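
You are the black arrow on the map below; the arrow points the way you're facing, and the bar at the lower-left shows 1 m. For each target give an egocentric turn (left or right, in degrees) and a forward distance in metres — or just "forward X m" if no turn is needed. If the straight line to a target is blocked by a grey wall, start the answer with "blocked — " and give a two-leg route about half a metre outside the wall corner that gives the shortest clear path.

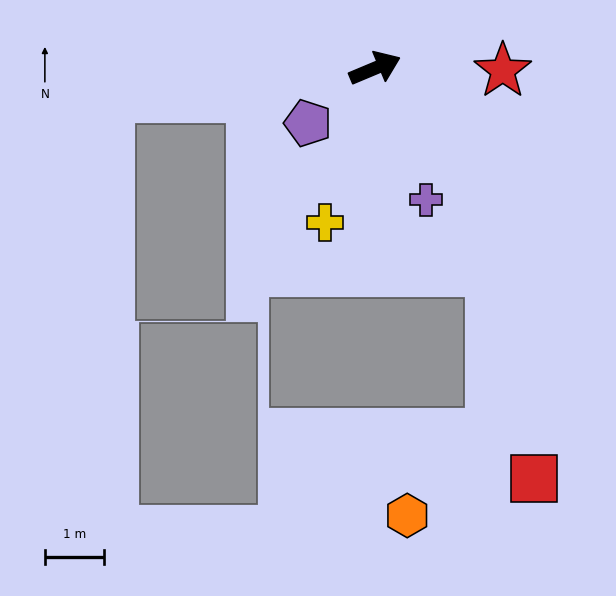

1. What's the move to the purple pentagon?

turn right 163°, forward 1.5 m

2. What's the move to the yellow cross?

turn right 131°, forward 2.8 m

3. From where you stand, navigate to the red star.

turn right 24°, forward 2.2 m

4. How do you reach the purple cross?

turn right 92°, forward 2.4 m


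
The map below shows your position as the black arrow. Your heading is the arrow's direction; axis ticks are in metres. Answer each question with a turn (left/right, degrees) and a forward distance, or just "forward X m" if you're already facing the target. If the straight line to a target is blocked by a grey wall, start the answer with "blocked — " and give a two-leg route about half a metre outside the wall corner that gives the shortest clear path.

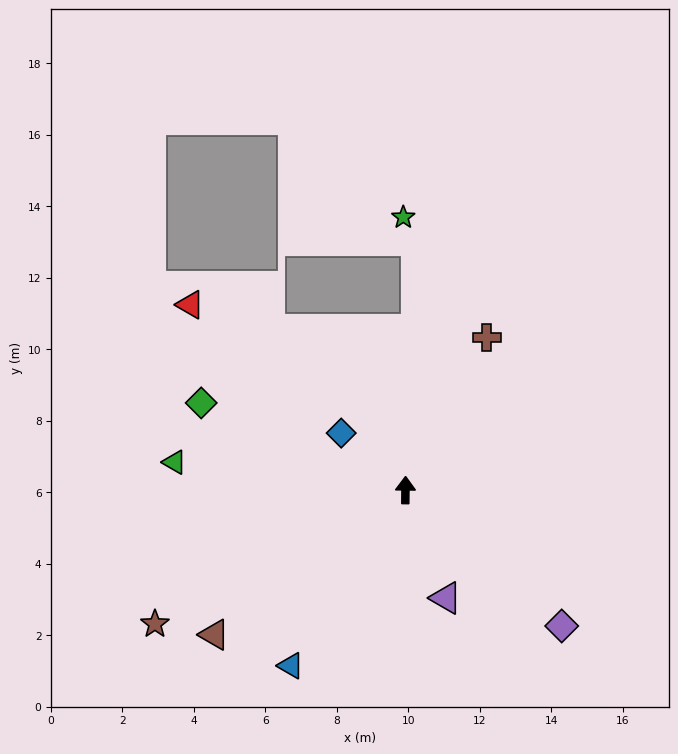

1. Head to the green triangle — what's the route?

turn left 84°, forward 6.5 m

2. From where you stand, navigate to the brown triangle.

turn left 128°, forward 6.7 m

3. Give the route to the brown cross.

turn right 27°, forward 4.8 m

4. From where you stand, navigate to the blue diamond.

turn left 49°, forward 2.4 m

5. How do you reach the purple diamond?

turn right 130°, forward 5.8 m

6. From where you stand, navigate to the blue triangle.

turn left 147°, forward 5.9 m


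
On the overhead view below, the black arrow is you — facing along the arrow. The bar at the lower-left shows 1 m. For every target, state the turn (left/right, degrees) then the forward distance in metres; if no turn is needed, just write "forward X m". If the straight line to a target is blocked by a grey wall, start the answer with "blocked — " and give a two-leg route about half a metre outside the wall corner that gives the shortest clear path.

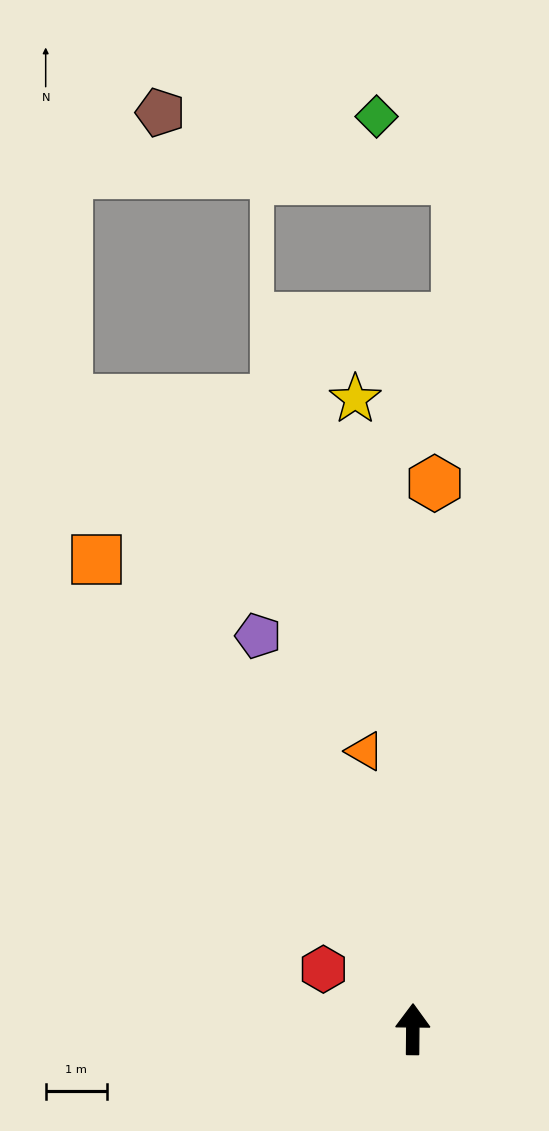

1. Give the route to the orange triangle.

turn left 10°, forward 4.6 m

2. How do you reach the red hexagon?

turn left 57°, forward 1.8 m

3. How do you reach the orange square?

turn left 34°, forward 9.3 m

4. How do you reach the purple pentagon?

turn left 22°, forward 6.9 m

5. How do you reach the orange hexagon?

forward 9.0 m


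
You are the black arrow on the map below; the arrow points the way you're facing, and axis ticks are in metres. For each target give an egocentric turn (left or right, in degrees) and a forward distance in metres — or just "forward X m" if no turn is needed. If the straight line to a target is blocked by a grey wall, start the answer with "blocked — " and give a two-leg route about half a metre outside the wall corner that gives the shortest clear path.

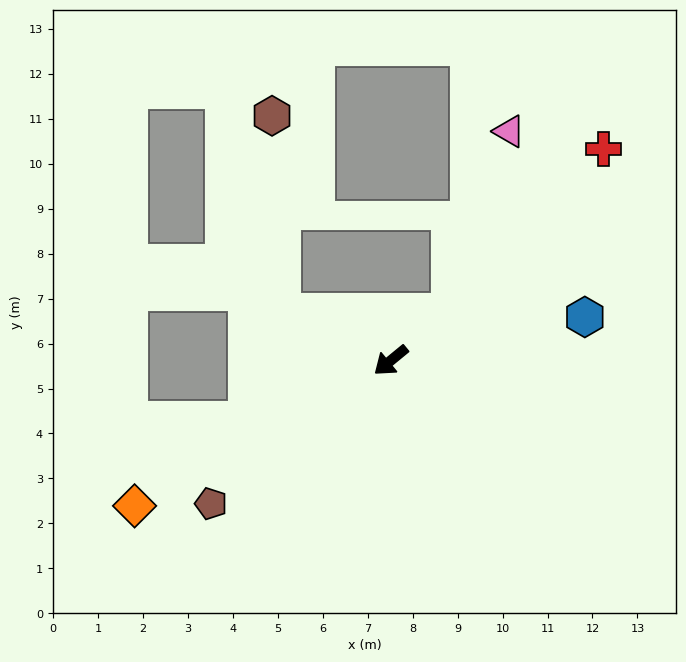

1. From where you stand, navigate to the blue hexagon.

turn left 153°, forward 4.4 m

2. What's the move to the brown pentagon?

forward 5.1 m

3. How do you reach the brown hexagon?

blocked — turn right 63°, forward 2.7 m, then turn right 64°, forward 4.4 m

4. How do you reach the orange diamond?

turn right 10°, forward 6.6 m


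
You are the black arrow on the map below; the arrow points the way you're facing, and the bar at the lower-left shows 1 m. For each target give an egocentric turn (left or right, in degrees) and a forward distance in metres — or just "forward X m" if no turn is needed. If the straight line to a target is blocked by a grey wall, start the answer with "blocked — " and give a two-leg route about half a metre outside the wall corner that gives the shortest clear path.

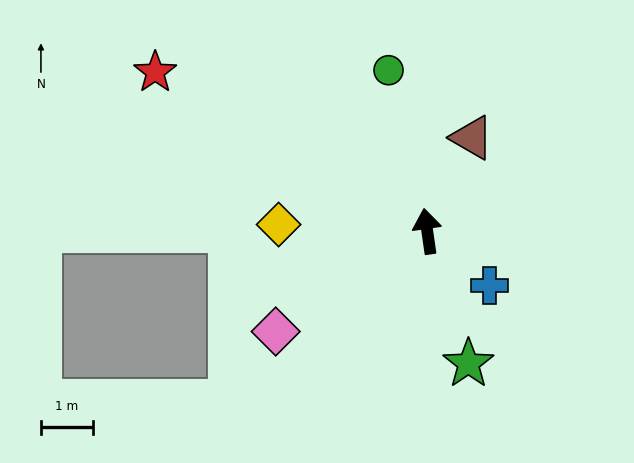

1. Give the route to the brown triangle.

turn right 34°, forward 2.0 m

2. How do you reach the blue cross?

turn right 139°, forward 1.6 m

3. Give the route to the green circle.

turn left 5°, forward 3.2 m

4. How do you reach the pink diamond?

turn left 115°, forward 3.5 m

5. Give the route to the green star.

turn right 171°, forward 2.7 m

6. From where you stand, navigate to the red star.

turn left 52°, forward 6.0 m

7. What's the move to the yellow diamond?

turn left 79°, forward 2.8 m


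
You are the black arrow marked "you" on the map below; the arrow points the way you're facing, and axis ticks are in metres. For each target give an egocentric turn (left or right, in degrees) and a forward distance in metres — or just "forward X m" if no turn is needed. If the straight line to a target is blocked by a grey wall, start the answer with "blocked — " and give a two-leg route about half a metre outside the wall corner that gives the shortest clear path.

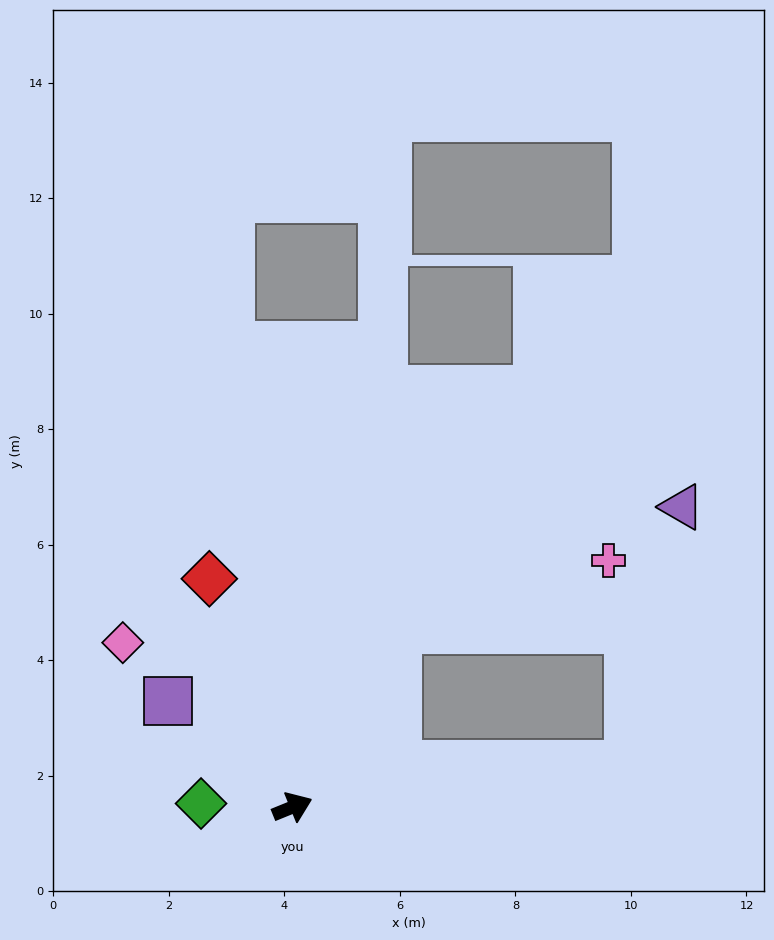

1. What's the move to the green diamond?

turn left 156°, forward 1.6 m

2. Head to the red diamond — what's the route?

turn left 88°, forward 4.2 m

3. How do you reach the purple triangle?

blocked — turn right 15°, forward 5.9 m, then turn left 71°, forward 4.6 m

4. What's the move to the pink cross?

blocked — turn left 37°, forward 3.6 m, then turn right 41°, forward 3.8 m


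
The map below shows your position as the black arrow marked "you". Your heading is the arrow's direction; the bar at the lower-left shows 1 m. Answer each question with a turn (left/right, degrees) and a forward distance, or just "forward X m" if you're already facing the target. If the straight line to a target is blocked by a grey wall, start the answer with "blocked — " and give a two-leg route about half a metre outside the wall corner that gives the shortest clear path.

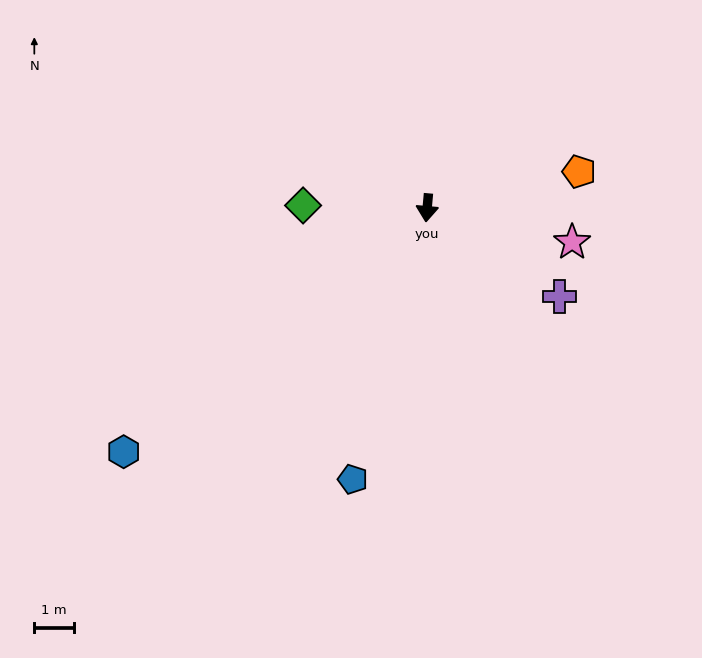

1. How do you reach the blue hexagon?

turn right 46°, forward 9.9 m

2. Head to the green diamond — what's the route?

turn right 86°, forward 3.1 m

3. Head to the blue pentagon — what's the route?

turn right 10°, forward 7.1 m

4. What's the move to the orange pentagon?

turn left 109°, forward 4.0 m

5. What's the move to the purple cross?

turn left 61°, forward 4.0 m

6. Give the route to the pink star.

turn left 82°, forward 3.8 m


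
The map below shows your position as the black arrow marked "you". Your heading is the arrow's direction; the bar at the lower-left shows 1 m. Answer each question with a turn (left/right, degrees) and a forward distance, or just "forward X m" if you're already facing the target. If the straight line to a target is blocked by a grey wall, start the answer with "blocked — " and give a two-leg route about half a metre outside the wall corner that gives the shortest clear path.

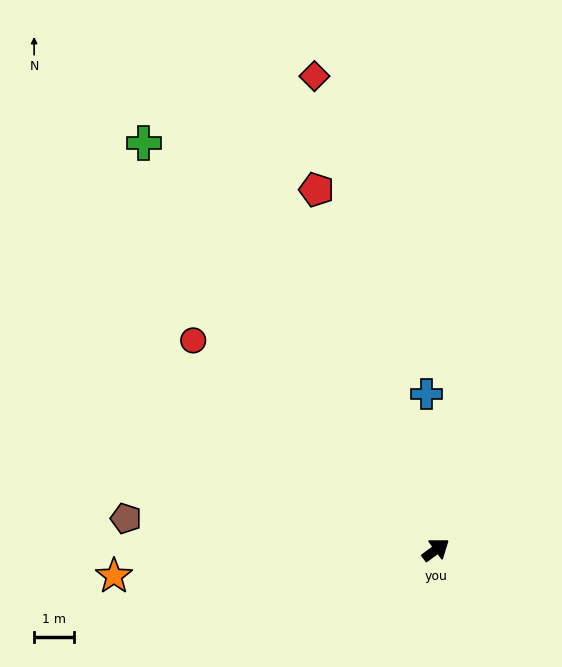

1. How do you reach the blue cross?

turn left 57°, forward 3.9 m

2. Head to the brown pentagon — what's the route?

turn left 138°, forward 7.7 m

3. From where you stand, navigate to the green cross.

turn left 89°, forward 12.4 m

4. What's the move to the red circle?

turn left 103°, forward 8.0 m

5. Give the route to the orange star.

turn left 148°, forward 8.0 m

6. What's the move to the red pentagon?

turn left 72°, forward 9.4 m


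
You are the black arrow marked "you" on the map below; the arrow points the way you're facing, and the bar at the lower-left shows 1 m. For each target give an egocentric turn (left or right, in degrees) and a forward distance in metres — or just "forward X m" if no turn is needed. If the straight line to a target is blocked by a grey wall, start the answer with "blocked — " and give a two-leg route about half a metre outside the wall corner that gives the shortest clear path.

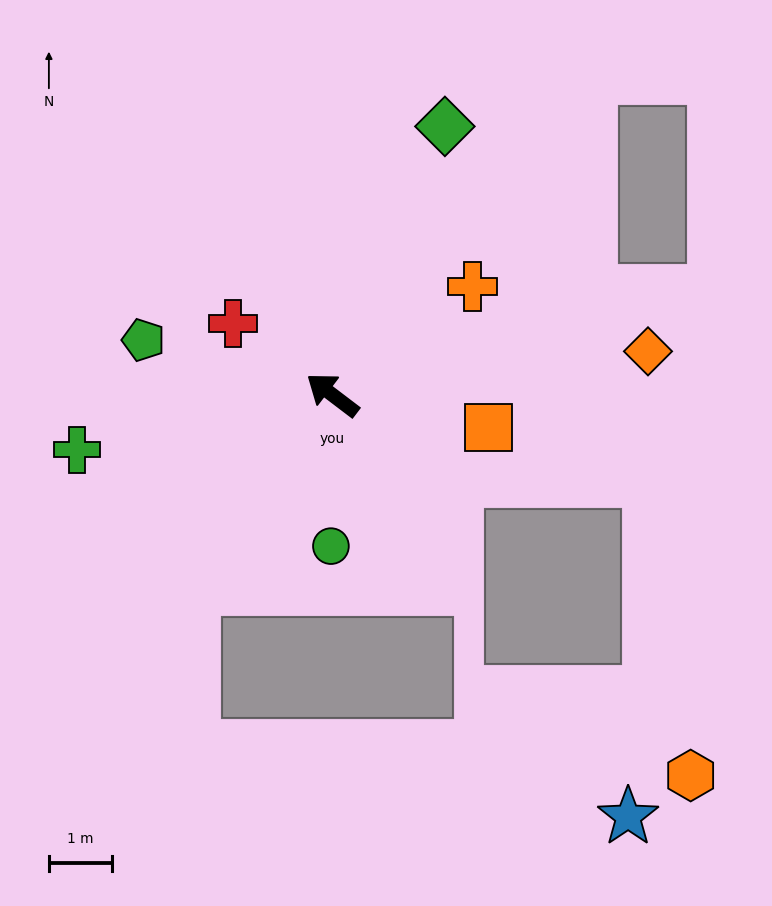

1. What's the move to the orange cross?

turn right 105°, forward 2.8 m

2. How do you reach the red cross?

forward 1.9 m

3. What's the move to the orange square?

turn right 155°, forward 2.5 m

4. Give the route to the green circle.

turn left 127°, forward 2.4 m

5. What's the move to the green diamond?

turn right 75°, forward 4.6 m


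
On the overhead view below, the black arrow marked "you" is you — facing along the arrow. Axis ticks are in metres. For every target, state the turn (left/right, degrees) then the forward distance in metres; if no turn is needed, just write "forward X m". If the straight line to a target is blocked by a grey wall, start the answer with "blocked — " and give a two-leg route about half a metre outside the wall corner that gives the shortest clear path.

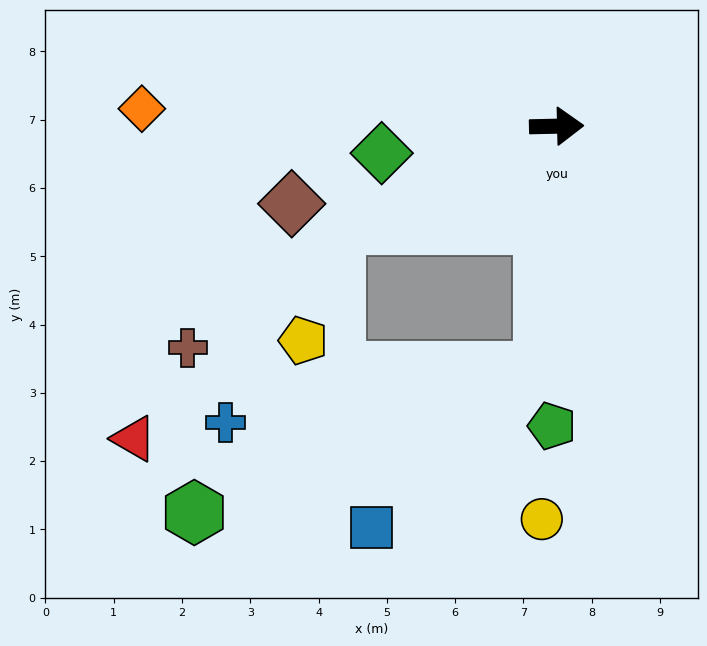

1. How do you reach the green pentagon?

turn right 92°, forward 4.4 m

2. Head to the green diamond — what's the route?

turn right 173°, forward 2.6 m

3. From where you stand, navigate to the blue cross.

blocked — turn right 95°, forward 3.6 m, then turn right 77°, forward 4.7 m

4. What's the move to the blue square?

blocked — turn right 95°, forward 3.6 m, then turn right 44°, forward 3.4 m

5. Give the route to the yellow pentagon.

blocked — turn right 157°, forward 3.5 m, then turn left 50°, forward 1.8 m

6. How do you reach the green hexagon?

blocked — turn right 95°, forward 3.6 m, then turn right 64°, forward 5.5 m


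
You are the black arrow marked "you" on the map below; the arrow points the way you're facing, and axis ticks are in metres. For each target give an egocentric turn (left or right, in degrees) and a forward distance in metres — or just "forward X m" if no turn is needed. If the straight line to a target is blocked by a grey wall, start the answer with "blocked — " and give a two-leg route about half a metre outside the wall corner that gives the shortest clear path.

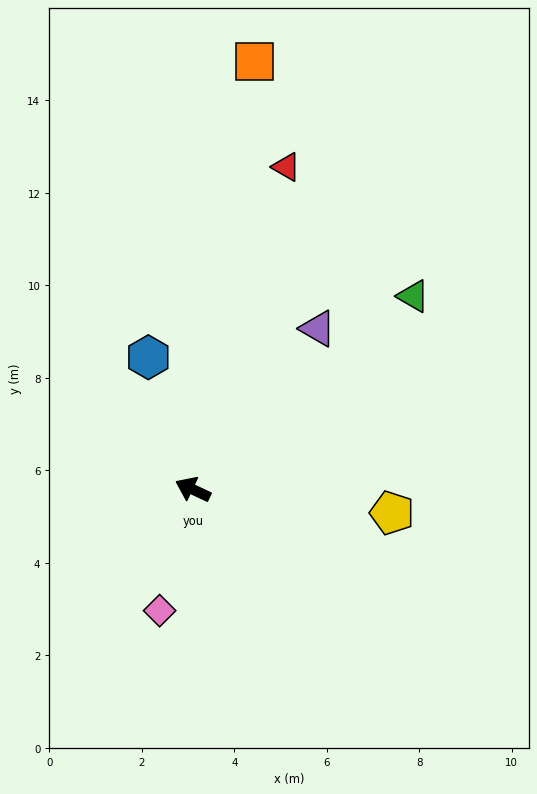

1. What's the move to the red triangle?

turn right 81°, forward 7.3 m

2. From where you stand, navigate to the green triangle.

turn right 114°, forward 6.3 m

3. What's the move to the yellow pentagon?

turn right 162°, forward 4.3 m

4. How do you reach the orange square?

turn right 73°, forward 9.3 m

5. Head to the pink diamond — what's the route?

turn left 100°, forward 2.7 m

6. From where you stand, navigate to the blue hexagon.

turn right 46°, forward 3.0 m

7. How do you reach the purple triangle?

turn right 103°, forward 4.4 m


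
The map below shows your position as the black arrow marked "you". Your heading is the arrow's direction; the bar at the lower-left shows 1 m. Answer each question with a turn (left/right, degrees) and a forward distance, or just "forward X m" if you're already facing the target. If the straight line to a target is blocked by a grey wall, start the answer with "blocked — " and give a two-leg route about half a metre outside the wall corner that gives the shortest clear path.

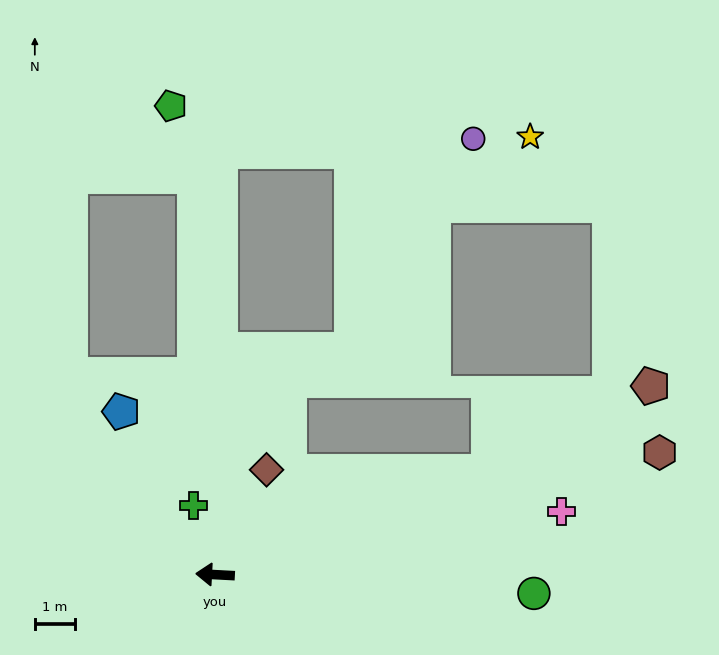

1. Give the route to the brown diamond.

turn right 113°, forward 2.9 m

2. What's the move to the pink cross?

turn right 167°, forward 8.7 m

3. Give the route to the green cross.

turn right 70°, forward 1.8 m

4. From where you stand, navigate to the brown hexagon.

turn right 162°, forward 11.4 m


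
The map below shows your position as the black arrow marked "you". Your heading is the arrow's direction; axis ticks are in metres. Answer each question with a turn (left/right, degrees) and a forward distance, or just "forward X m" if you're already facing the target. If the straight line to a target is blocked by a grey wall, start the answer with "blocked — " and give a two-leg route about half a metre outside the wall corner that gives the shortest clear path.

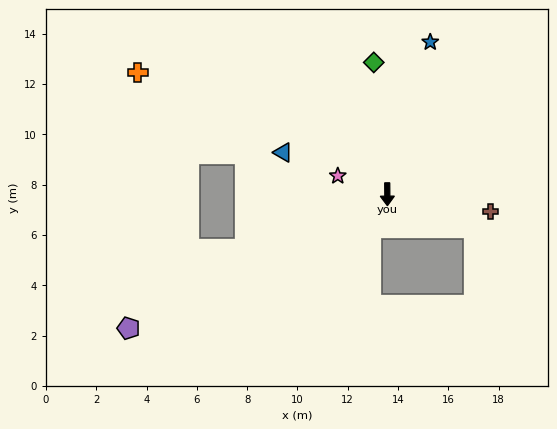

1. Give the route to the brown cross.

turn left 80°, forward 4.2 m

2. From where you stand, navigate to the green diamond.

turn right 175°, forward 5.3 m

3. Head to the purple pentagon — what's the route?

turn right 63°, forward 11.6 m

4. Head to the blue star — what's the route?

turn left 164°, forward 6.3 m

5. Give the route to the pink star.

turn right 111°, forward 2.1 m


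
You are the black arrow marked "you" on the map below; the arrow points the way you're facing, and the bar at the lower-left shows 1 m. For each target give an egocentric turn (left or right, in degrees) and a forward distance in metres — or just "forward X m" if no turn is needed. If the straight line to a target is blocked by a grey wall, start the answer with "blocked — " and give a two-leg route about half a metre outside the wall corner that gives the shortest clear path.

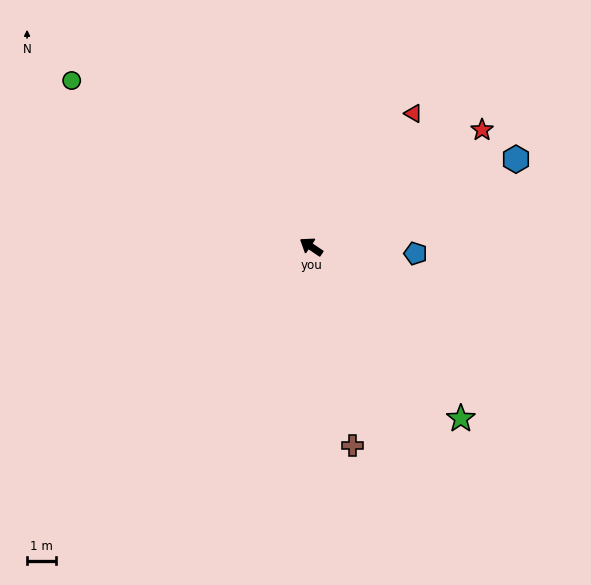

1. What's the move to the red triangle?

turn right 93°, forward 5.7 m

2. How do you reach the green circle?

forward 9.9 m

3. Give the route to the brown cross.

turn left 136°, forward 6.9 m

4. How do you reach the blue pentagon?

turn right 150°, forward 3.6 m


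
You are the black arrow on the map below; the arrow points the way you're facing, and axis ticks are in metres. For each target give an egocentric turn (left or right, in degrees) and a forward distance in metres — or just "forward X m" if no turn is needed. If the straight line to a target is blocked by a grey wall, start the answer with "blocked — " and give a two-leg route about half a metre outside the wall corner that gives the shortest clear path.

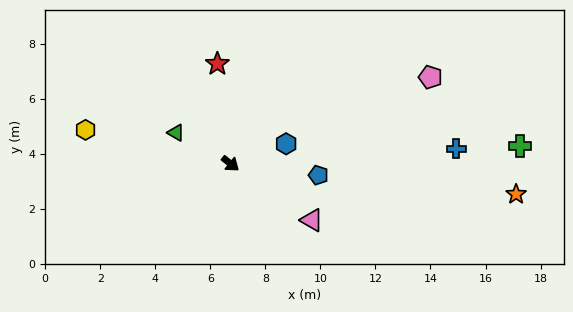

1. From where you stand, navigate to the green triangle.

turn right 171°, forward 2.3 m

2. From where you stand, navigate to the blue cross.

turn left 43°, forward 8.2 m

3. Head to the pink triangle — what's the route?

turn left 4°, forward 3.6 m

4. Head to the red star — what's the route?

turn left 136°, forward 3.7 m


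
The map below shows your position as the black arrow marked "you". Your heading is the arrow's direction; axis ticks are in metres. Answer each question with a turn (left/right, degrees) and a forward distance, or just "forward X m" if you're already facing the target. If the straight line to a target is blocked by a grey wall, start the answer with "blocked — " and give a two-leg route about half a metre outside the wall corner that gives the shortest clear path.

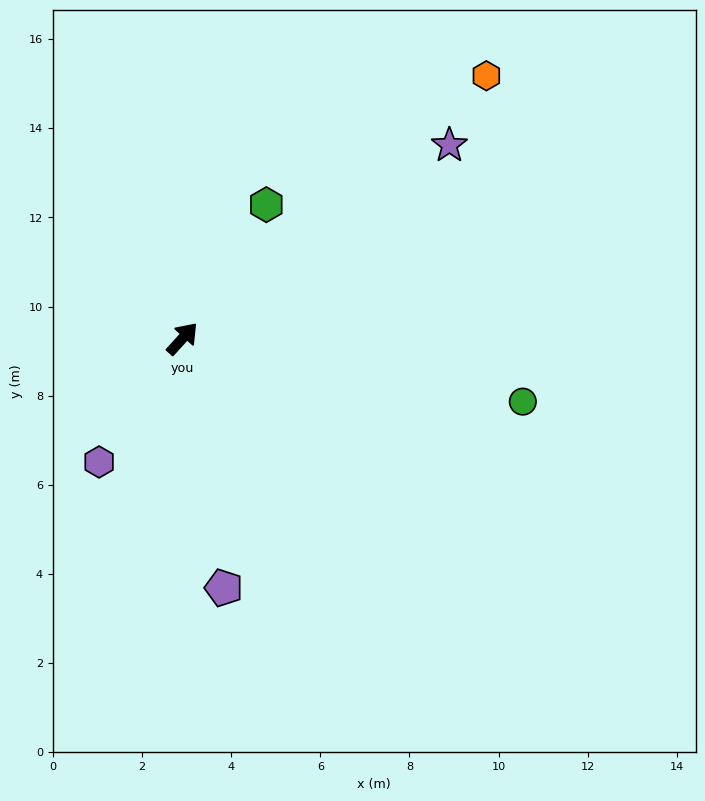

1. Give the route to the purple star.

turn right 12°, forward 7.4 m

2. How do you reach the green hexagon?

turn left 10°, forward 3.5 m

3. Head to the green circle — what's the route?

turn right 58°, forward 7.8 m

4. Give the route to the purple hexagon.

turn right 172°, forward 3.3 m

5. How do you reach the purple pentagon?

turn right 128°, forward 5.7 m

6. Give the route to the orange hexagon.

turn right 7°, forward 9.0 m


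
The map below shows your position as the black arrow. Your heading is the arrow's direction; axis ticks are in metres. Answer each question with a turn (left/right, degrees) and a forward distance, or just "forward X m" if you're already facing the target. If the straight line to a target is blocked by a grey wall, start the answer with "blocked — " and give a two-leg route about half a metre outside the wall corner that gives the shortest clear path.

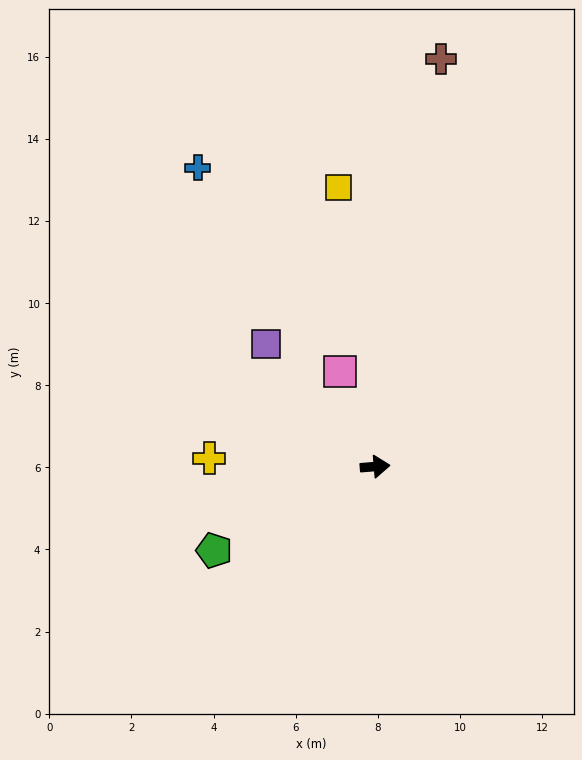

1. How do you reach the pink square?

turn left 106°, forward 2.5 m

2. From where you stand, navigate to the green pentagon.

turn right 157°, forward 4.4 m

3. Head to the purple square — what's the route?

turn left 127°, forward 4.0 m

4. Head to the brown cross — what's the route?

turn left 76°, forward 10.1 m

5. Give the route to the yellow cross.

turn left 172°, forward 4.0 m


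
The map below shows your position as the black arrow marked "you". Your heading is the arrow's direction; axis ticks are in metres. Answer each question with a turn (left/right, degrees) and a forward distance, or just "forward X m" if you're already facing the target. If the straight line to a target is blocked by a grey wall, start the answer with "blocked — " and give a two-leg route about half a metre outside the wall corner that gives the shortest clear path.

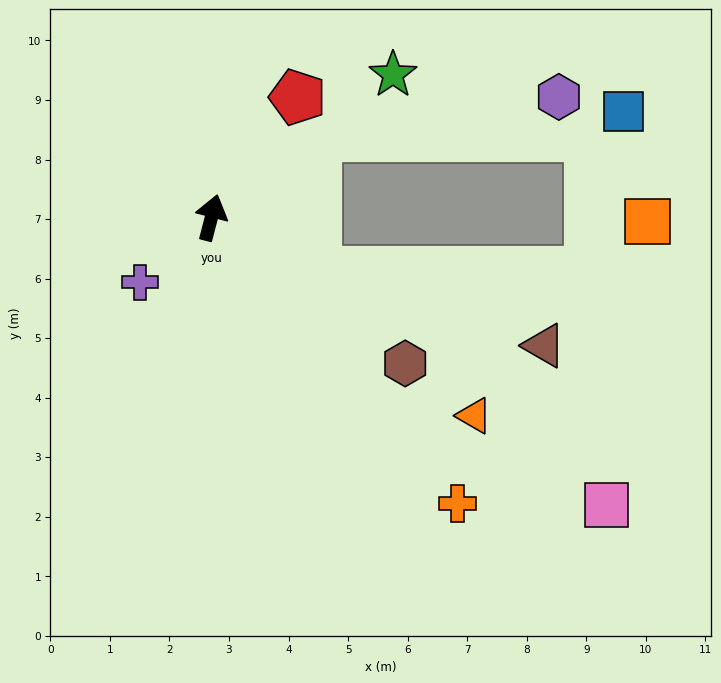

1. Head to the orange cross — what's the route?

turn right 125°, forward 6.3 m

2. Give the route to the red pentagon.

turn right 21°, forward 2.5 m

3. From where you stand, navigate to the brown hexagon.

turn right 112°, forward 4.1 m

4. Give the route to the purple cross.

turn left 147°, forward 1.6 m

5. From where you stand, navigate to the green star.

turn right 37°, forward 3.9 m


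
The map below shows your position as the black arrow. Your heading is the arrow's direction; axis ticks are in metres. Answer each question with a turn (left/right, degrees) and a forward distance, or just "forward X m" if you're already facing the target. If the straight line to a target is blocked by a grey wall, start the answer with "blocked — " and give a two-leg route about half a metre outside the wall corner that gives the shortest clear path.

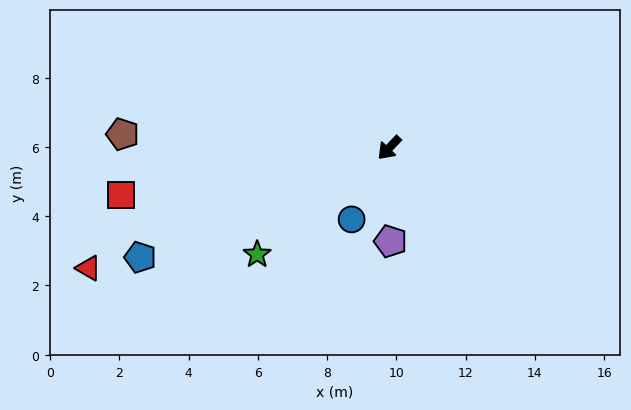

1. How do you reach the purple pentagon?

turn left 44°, forward 2.7 m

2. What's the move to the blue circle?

turn left 16°, forward 2.3 m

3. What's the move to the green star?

turn right 7°, forward 4.9 m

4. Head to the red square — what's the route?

turn right 36°, forward 7.9 m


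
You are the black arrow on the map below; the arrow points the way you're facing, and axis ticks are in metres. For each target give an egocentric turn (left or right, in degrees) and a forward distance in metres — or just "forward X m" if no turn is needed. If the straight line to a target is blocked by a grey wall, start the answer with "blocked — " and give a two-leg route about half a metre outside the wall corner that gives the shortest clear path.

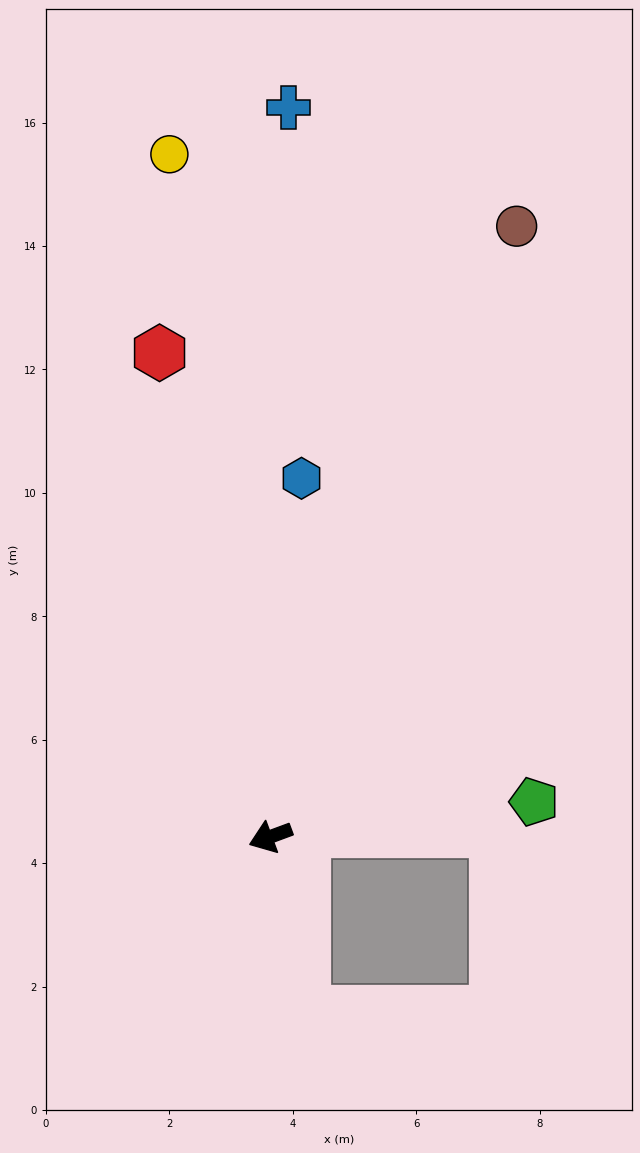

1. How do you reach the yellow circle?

turn right 102°, forward 11.2 m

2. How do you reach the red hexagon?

turn right 97°, forward 8.0 m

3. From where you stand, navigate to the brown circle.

turn right 132°, forward 10.7 m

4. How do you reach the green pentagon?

turn left 167°, forward 4.3 m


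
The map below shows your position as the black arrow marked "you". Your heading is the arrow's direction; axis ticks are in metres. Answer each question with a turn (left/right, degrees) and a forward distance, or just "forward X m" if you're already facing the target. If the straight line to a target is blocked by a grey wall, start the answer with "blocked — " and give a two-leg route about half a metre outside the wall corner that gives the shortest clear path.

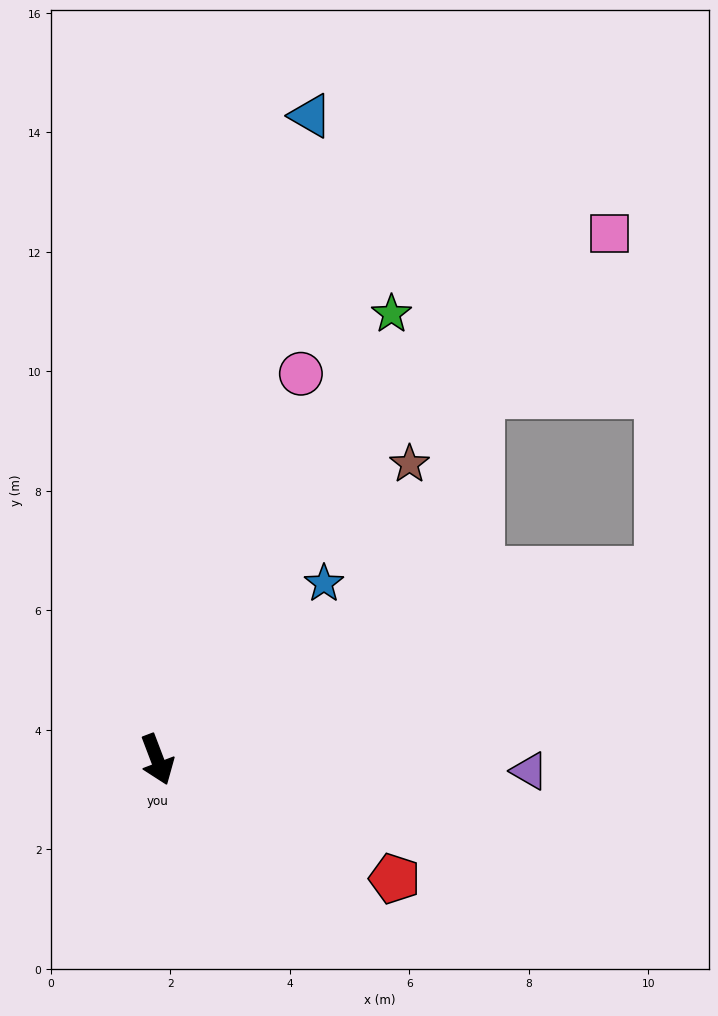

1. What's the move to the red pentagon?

turn left 43°, forward 4.4 m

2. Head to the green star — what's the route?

turn left 131°, forward 8.4 m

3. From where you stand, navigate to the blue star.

turn left 116°, forward 4.1 m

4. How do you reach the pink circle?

turn left 139°, forward 6.9 m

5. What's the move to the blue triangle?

turn left 146°, forward 11.1 m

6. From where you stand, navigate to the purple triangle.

turn left 67°, forward 6.2 m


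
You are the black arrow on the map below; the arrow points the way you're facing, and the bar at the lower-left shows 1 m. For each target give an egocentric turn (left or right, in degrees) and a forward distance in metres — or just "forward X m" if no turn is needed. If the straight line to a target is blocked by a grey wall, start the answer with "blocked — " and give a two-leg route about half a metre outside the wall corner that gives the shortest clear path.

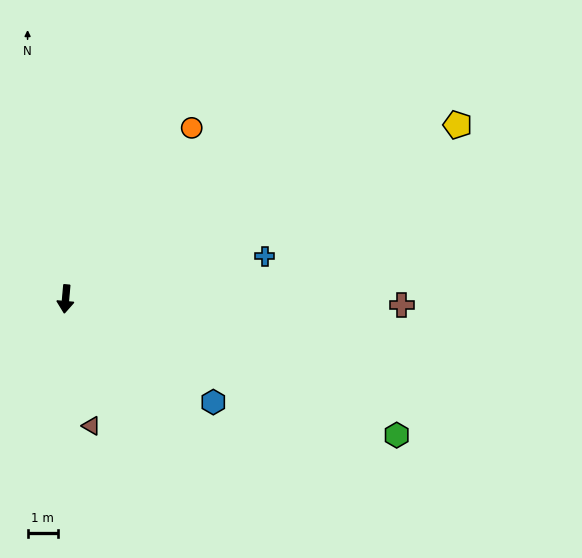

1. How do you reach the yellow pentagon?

turn left 119°, forward 14.2 m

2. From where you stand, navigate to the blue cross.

turn left 107°, forward 6.7 m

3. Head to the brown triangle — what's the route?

turn left 17°, forward 4.3 m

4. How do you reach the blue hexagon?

turn left 60°, forward 6.0 m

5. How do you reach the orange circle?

turn left 149°, forward 7.0 m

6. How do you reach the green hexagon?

turn left 73°, forward 11.9 m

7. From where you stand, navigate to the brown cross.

turn left 94°, forward 11.1 m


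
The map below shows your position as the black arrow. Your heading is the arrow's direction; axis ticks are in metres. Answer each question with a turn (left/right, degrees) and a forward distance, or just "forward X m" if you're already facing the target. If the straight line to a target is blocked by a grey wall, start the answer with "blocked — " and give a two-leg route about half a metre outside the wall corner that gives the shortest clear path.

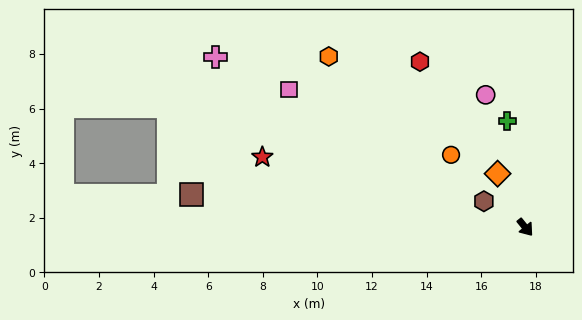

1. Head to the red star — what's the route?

turn right 144°, forward 10.0 m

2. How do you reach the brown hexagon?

turn right 161°, forward 1.8 m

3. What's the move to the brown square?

turn right 135°, forward 12.3 m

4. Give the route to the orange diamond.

turn left 168°, forward 2.2 m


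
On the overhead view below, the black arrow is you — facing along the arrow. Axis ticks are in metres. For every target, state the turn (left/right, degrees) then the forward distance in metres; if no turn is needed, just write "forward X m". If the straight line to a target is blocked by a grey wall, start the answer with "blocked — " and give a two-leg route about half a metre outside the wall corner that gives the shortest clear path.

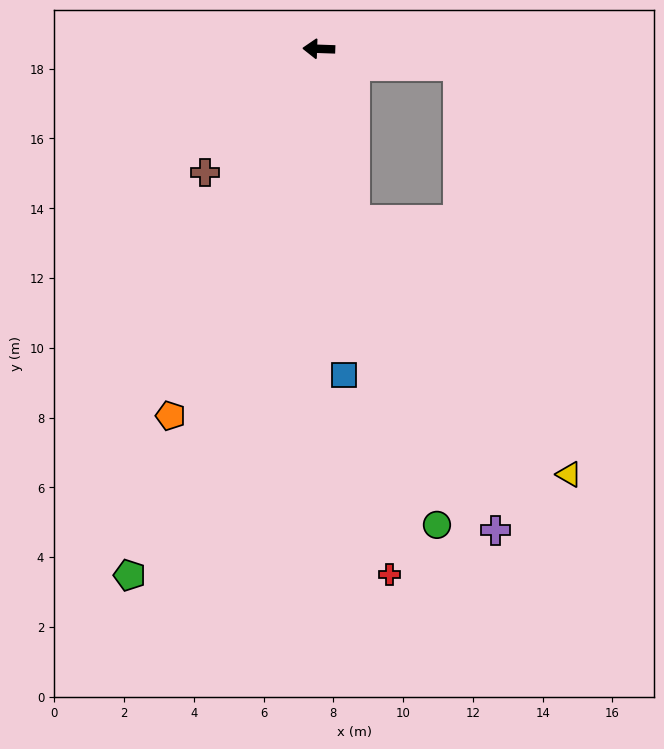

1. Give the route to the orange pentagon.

turn left 70°, forward 11.3 m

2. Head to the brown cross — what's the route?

turn left 49°, forward 4.8 m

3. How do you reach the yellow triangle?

blocked — turn left 104°, forward 5.0 m, then turn left 28°, forward 9.5 m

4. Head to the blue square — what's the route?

turn left 96°, forward 9.4 m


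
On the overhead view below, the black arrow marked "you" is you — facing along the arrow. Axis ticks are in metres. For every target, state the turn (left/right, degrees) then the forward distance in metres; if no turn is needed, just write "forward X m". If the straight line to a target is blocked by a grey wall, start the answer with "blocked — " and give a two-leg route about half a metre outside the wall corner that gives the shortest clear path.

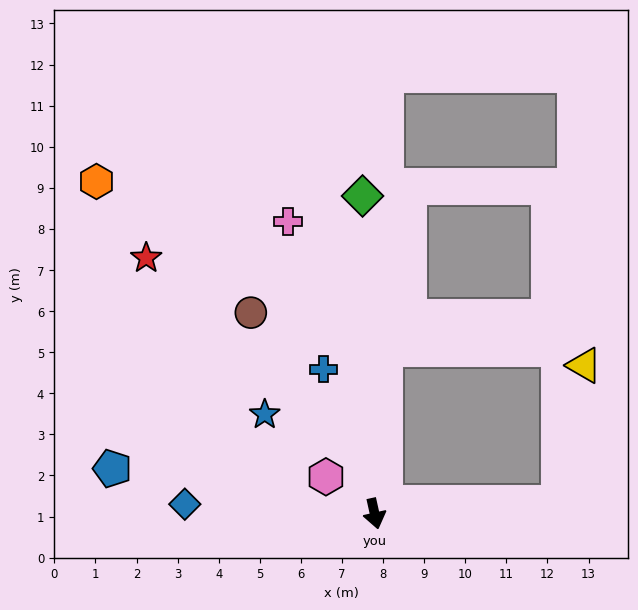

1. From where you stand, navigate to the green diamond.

turn left 170°, forward 7.7 m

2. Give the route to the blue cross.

turn right 173°, forward 3.7 m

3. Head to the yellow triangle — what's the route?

blocked — turn left 81°, forward 4.5 m, then turn left 76°, forward 3.4 m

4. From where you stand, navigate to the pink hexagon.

turn right 140°, forward 1.5 m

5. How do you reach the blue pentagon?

turn right 112°, forward 6.5 m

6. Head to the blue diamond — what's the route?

turn right 105°, forward 4.6 m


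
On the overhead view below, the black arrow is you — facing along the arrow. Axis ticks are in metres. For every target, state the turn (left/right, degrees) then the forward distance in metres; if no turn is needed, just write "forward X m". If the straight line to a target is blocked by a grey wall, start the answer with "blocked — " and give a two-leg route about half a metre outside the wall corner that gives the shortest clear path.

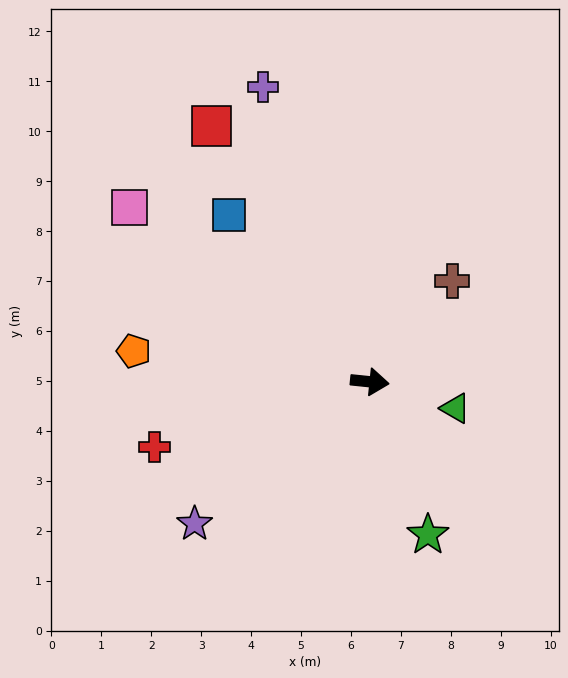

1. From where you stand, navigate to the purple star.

turn right 135°, forward 4.5 m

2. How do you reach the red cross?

turn right 157°, forward 4.5 m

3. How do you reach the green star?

turn right 63°, forward 3.3 m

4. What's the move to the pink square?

turn left 150°, forward 6.0 m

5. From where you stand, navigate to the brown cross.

turn left 57°, forward 2.6 m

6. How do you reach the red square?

turn left 128°, forward 6.0 m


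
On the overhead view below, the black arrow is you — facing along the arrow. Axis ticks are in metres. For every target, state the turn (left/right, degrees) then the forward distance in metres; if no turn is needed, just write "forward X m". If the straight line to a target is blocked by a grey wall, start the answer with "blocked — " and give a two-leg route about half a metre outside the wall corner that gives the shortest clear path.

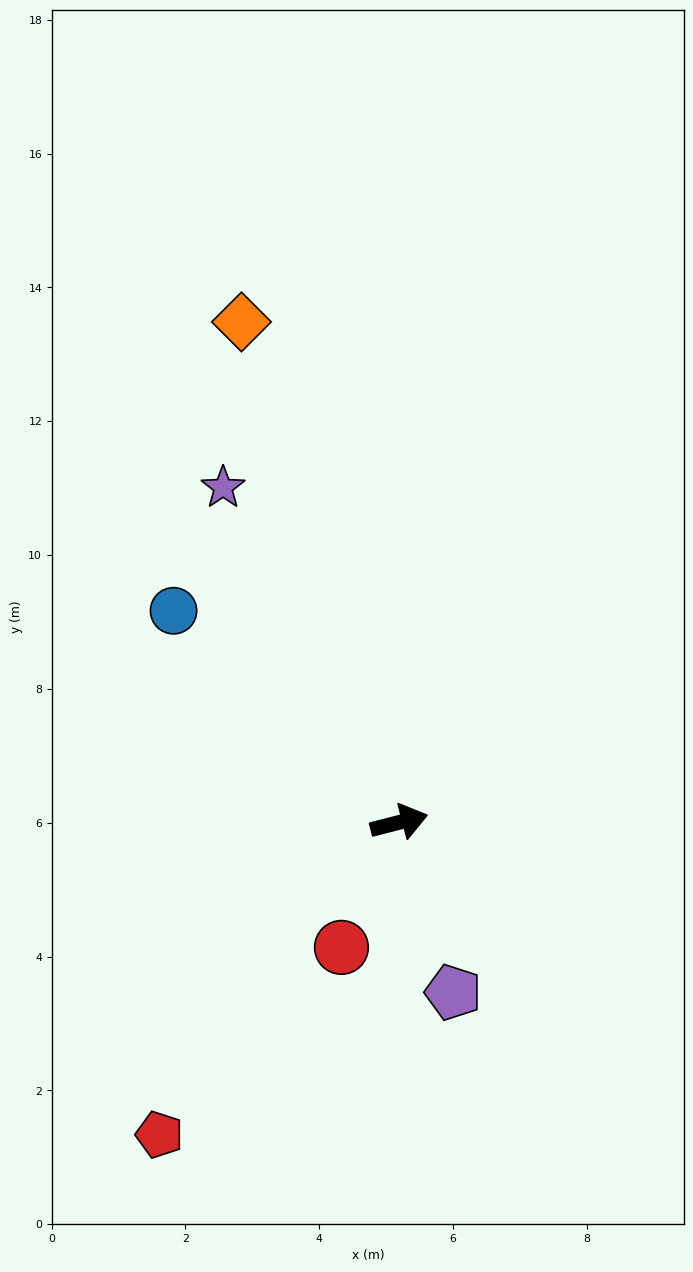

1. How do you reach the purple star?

turn left 103°, forward 5.7 m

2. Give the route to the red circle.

turn right 129°, forward 2.1 m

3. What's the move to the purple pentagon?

turn right 87°, forward 2.7 m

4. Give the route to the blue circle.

turn left 122°, forward 4.6 m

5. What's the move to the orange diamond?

turn left 93°, forward 7.8 m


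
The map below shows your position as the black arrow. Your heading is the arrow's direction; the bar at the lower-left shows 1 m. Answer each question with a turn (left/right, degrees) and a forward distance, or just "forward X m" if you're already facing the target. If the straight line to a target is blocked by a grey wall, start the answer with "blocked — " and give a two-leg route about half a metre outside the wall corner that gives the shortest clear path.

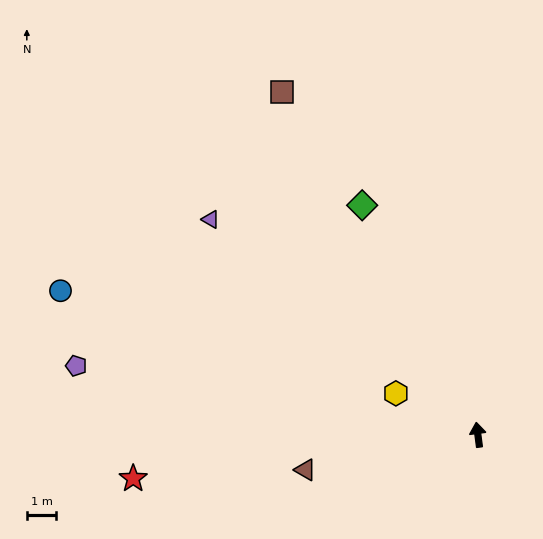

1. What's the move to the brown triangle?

turn left 94°, forward 6.0 m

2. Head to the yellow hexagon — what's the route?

turn left 56°, forward 3.1 m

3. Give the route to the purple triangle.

turn left 44°, forward 11.6 m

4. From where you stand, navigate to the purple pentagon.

turn left 73°, forward 13.8 m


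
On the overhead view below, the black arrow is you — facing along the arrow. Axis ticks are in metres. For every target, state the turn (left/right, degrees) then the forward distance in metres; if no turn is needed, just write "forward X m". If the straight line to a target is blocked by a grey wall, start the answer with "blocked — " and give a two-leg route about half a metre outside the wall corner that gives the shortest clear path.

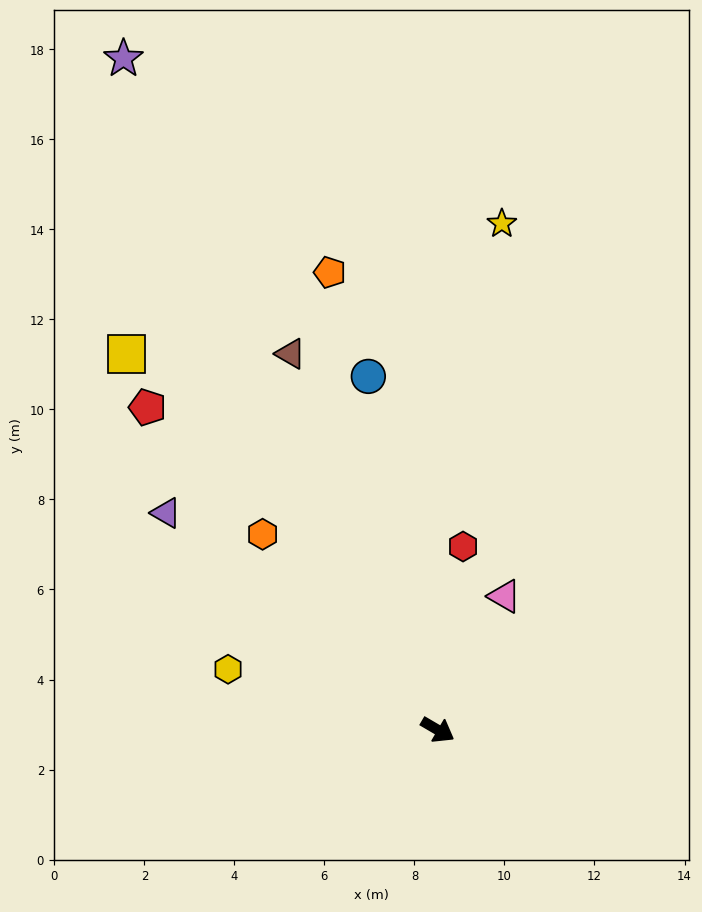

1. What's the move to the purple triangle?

turn left 172°, forward 7.7 m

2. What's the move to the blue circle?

turn left 131°, forward 8.0 m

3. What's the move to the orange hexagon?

turn left 162°, forward 5.8 m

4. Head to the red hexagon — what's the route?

turn left 112°, forward 4.1 m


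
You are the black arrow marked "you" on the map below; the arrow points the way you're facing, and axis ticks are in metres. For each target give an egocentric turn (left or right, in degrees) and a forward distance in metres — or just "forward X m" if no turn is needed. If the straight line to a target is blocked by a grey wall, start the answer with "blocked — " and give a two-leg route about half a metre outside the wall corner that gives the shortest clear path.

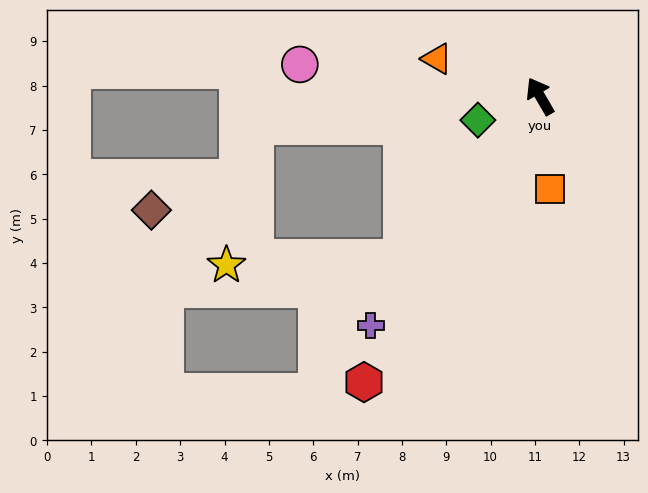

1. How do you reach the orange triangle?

turn left 40°, forward 2.5 m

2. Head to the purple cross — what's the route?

turn left 113°, forward 6.4 m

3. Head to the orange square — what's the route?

turn left 156°, forward 2.1 m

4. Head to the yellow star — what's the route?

blocked — turn left 109°, forward 4.8 m, then turn right 47°, forward 4.0 m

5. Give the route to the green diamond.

turn left 81°, forward 1.5 m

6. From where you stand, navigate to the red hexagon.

turn left 118°, forward 7.6 m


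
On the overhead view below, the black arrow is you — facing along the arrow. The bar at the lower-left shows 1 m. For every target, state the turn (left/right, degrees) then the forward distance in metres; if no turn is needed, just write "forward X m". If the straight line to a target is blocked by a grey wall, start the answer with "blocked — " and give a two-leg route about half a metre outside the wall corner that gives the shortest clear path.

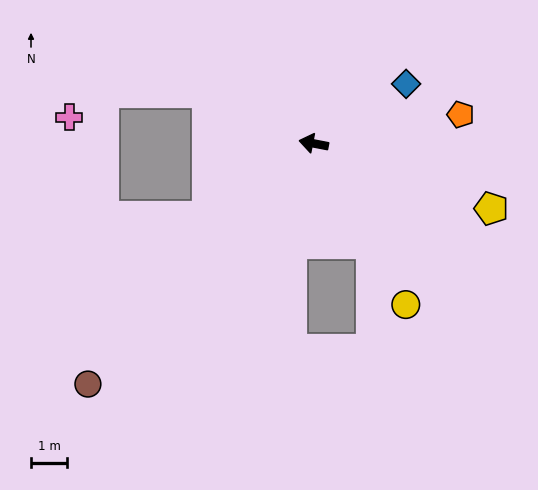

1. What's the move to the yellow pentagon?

turn left 171°, forward 5.3 m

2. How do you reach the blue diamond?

turn right 136°, forward 3.1 m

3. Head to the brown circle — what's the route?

turn left 58°, forward 9.2 m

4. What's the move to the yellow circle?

turn left 131°, forward 5.2 m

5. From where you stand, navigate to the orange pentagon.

turn right 158°, forward 4.2 m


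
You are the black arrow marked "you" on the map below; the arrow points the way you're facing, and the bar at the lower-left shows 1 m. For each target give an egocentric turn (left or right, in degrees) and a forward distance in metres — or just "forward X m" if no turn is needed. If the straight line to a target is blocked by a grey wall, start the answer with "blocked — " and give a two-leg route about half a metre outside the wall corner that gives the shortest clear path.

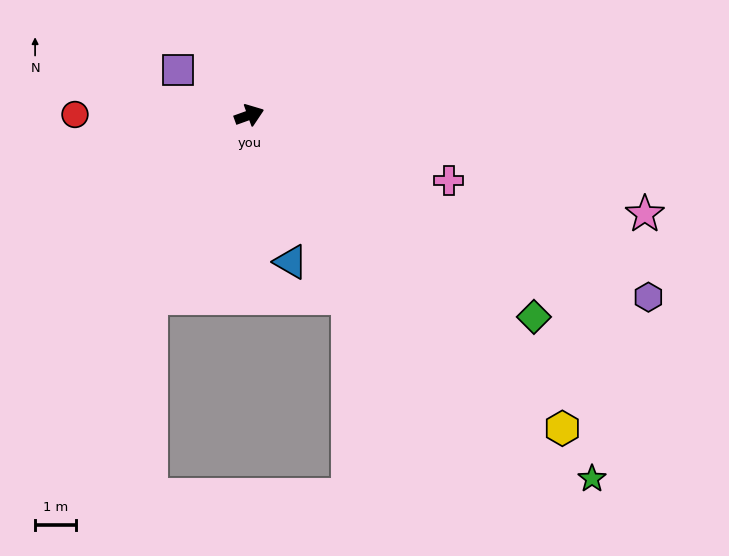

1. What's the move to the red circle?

turn left 160°, forward 4.2 m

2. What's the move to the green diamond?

turn right 55°, forward 8.5 m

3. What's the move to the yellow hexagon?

turn right 65°, forward 10.8 m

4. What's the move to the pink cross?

turn right 38°, forward 5.1 m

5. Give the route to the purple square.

turn left 128°, forward 2.0 m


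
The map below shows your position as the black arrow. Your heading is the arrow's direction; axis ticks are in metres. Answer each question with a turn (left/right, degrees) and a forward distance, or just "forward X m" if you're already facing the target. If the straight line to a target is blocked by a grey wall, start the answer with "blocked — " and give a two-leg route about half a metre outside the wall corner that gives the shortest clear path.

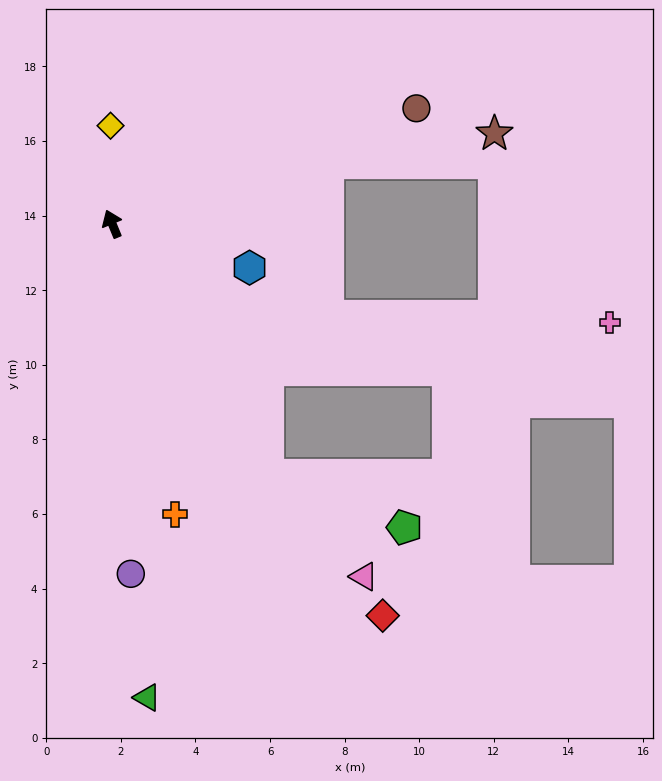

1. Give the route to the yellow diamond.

turn right 21°, forward 2.6 m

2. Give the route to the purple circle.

turn left 161°, forward 9.4 m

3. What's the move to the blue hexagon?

turn right 130°, forward 3.9 m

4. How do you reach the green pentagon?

blocked — turn right 170°, forward 7.9 m, then turn left 36°, forward 3.9 m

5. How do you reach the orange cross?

turn left 170°, forward 8.0 m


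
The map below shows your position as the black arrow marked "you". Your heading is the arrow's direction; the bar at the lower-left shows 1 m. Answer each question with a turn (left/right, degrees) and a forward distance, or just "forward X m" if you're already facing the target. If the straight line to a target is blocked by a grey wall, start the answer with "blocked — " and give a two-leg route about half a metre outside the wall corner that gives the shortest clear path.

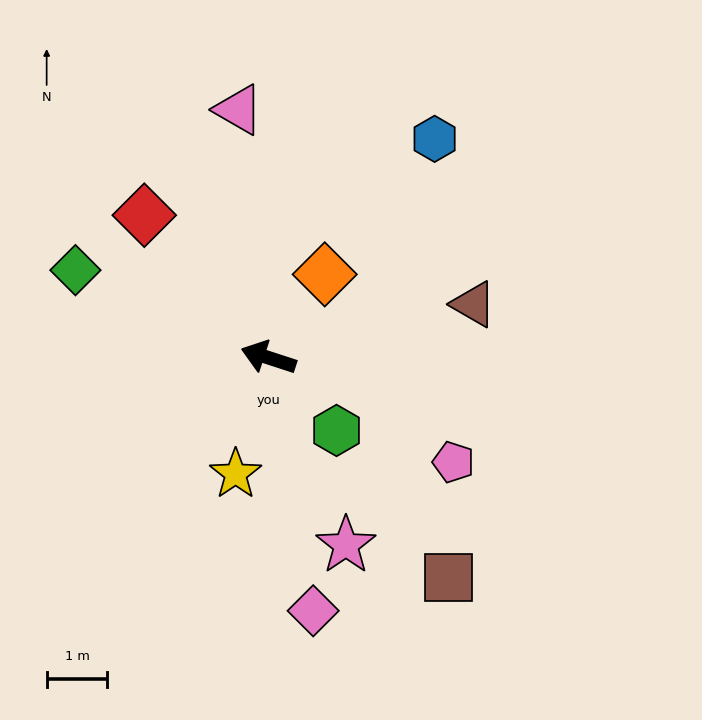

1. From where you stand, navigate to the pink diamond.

turn left 118°, forward 4.2 m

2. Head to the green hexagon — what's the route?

turn left 151°, forward 1.6 m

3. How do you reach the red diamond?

turn right 31°, forward 3.1 m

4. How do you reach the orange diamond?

turn right 106°, forward 1.7 m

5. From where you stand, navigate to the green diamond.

turn right 6°, forward 3.5 m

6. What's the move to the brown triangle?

turn right 147°, forward 3.5 m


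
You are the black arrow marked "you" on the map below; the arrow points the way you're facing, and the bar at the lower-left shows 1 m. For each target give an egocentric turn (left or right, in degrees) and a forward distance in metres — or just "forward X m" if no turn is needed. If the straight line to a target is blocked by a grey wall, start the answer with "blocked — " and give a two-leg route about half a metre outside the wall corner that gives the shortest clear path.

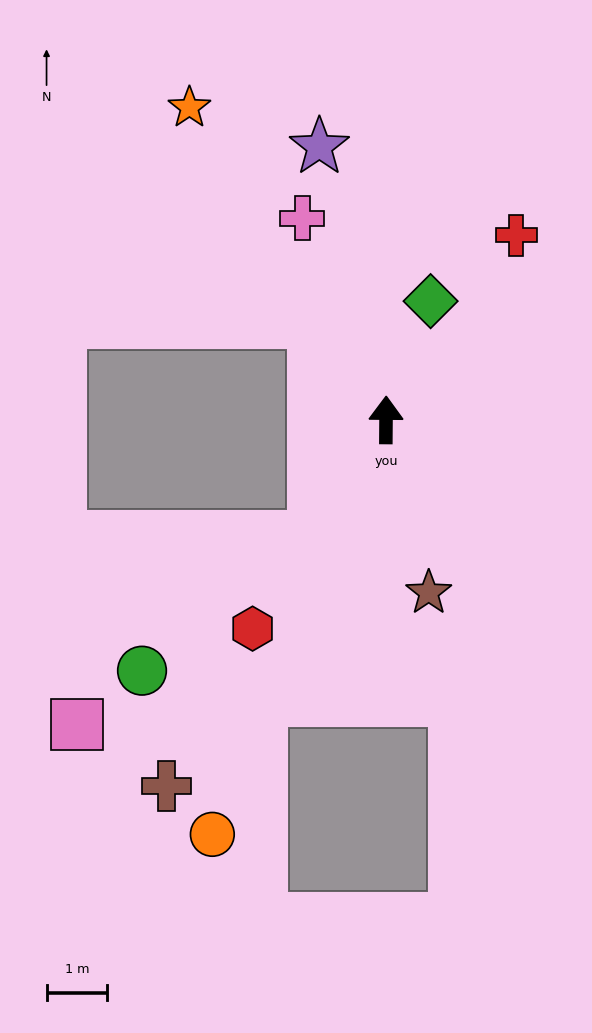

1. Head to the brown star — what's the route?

turn right 166°, forward 2.9 m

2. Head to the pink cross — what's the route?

turn left 23°, forward 3.6 m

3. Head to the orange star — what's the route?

turn left 33°, forward 6.1 m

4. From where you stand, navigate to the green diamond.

turn right 20°, forward 2.1 m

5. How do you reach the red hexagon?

turn left 148°, forward 4.1 m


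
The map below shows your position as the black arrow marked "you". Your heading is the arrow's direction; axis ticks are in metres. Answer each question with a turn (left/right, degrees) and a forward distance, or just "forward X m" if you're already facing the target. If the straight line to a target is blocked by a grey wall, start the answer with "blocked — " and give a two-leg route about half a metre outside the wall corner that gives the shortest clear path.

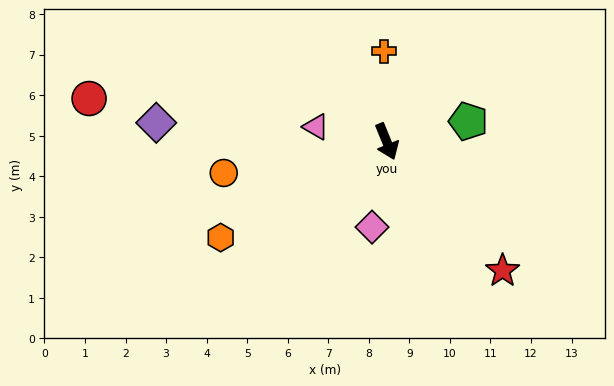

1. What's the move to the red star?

turn left 20°, forward 4.3 m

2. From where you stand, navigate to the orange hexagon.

turn right 82°, forward 4.7 m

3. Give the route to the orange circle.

turn right 101°, forward 4.1 m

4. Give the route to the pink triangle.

turn right 124°, forward 1.8 m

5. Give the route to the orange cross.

turn left 160°, forward 2.2 m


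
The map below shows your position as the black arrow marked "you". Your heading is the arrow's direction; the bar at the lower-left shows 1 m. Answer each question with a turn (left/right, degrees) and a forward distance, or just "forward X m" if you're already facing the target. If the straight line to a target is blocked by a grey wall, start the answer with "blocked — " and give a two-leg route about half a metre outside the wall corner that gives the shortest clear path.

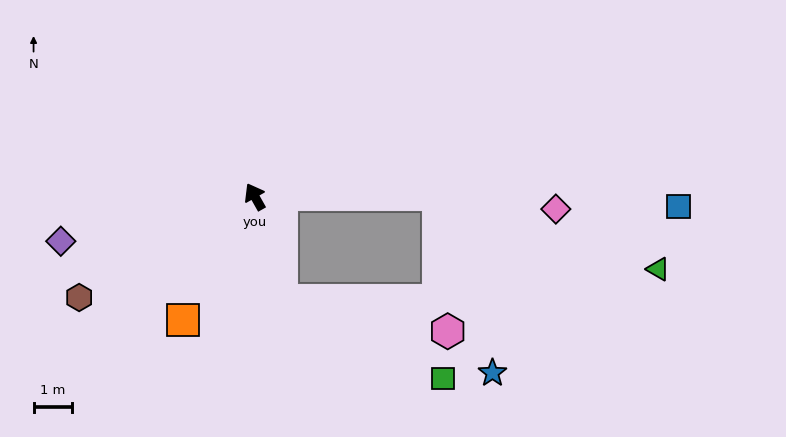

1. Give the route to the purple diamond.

turn left 74°, forward 5.2 m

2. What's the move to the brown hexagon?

turn left 90°, forward 5.3 m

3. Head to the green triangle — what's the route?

blocked — turn right 119°, forward 4.8 m, then turn right 19°, forward 6.0 m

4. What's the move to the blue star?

blocked — turn right 119°, forward 4.8 m, then turn right 73°, forward 4.9 m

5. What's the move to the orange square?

turn left 120°, forward 3.7 m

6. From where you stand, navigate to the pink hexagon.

blocked — turn left 165°, forward 2.8 m, then turn left 65°, forward 4.4 m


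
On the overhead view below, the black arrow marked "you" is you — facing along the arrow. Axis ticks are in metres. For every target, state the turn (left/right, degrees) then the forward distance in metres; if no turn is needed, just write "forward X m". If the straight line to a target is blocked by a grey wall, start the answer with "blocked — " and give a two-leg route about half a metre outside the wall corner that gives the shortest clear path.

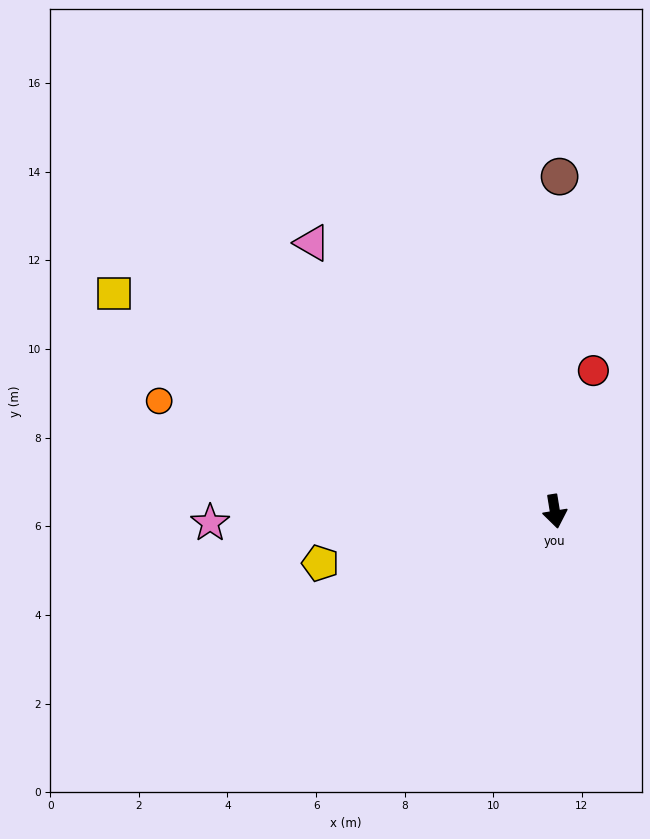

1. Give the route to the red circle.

turn left 155°, forward 3.3 m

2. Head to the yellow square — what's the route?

turn right 126°, forward 11.1 m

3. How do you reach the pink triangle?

turn right 147°, forward 8.2 m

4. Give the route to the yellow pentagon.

turn right 87°, forward 5.4 m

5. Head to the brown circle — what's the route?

turn left 170°, forward 7.6 m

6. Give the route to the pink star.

turn right 97°, forward 7.8 m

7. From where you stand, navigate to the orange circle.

turn right 115°, forward 9.3 m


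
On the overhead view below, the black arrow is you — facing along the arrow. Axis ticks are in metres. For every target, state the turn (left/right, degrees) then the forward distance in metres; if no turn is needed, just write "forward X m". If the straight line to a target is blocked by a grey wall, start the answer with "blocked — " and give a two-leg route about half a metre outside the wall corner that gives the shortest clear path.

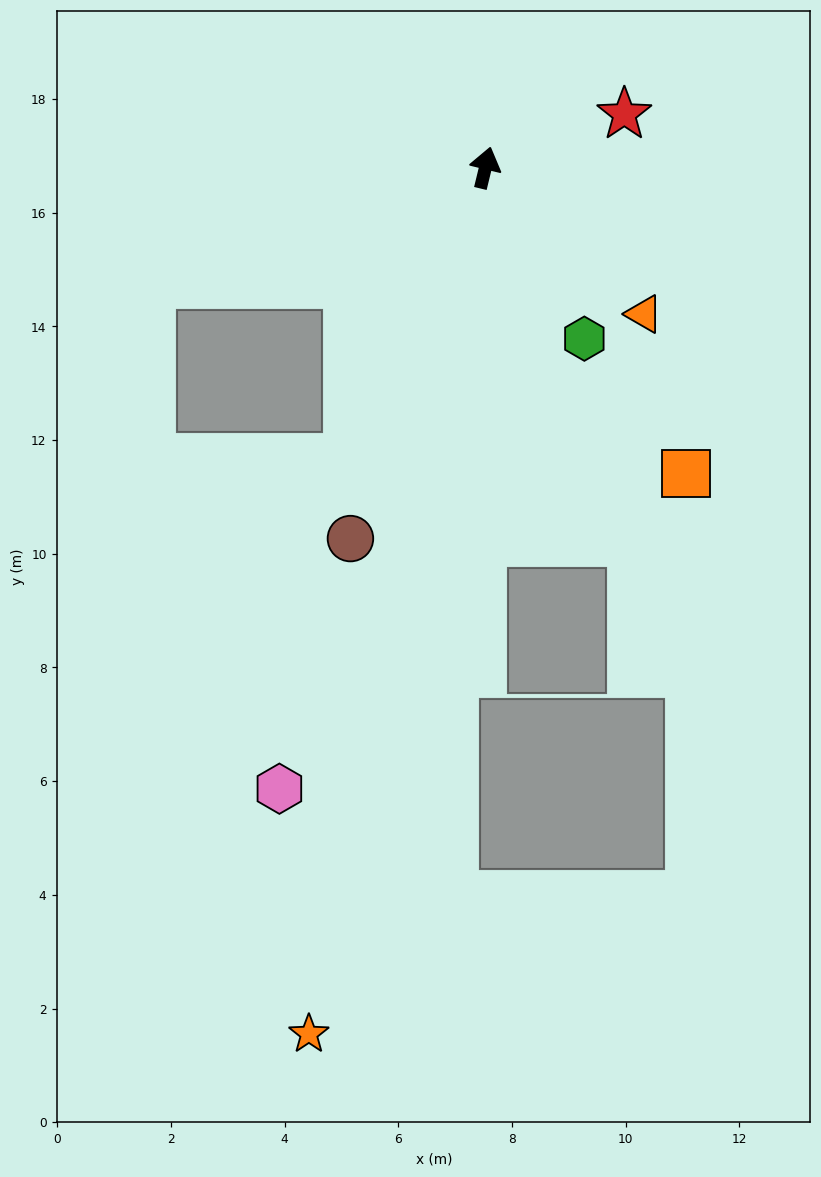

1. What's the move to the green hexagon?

turn right 136°, forward 3.5 m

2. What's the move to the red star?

turn right 55°, forward 2.6 m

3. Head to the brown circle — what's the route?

turn left 174°, forward 6.9 m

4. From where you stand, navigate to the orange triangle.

turn right 119°, forward 3.8 m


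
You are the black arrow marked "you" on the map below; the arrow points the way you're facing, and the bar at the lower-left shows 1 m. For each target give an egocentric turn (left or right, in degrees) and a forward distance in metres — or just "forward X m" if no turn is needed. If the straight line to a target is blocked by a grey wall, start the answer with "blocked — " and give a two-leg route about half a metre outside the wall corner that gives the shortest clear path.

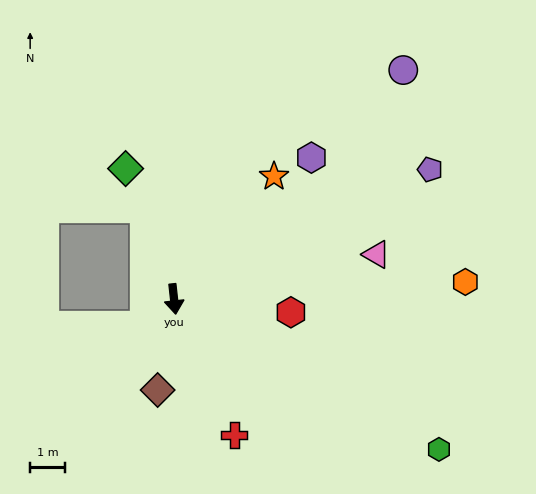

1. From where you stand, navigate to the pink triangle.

turn left 96°, forward 5.9 m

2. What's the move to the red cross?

turn left 18°, forward 4.2 m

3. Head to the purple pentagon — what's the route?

turn left 111°, forward 8.1 m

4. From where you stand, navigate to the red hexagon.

turn left 77°, forward 3.3 m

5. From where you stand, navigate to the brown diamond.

turn right 16°, forward 2.6 m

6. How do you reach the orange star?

turn left 135°, forward 4.5 m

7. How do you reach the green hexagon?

turn left 54°, forward 8.6 m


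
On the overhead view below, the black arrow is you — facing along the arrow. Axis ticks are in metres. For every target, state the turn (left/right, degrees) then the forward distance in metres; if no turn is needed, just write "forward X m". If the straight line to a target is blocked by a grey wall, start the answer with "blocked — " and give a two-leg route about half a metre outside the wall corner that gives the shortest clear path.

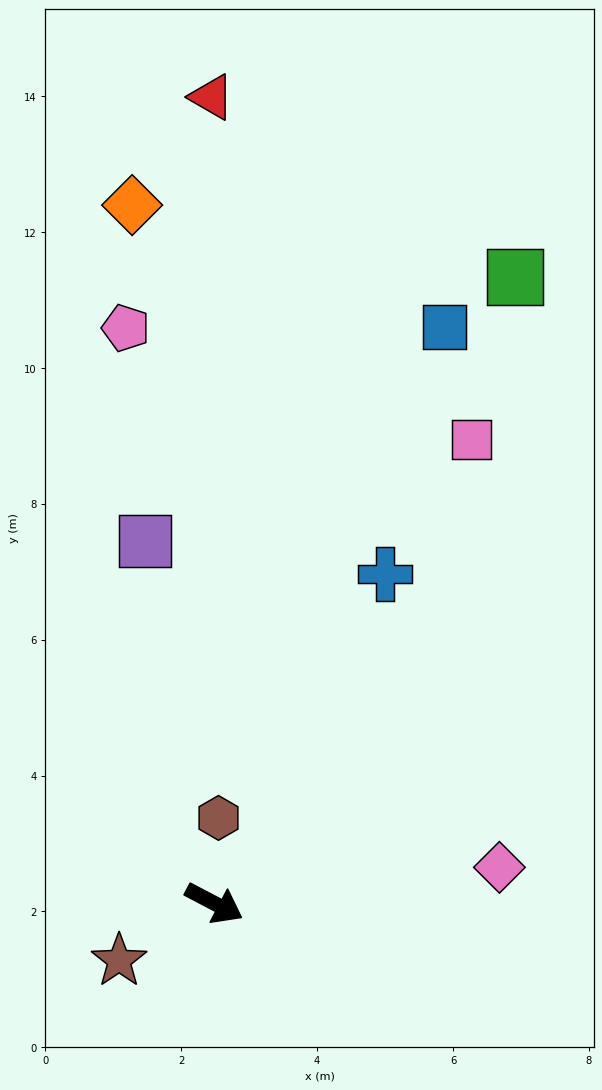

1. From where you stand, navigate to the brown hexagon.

turn left 115°, forward 1.3 m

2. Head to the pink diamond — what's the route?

turn left 35°, forward 4.2 m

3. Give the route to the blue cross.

turn left 90°, forward 5.5 m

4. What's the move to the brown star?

turn right 121°, forward 1.6 m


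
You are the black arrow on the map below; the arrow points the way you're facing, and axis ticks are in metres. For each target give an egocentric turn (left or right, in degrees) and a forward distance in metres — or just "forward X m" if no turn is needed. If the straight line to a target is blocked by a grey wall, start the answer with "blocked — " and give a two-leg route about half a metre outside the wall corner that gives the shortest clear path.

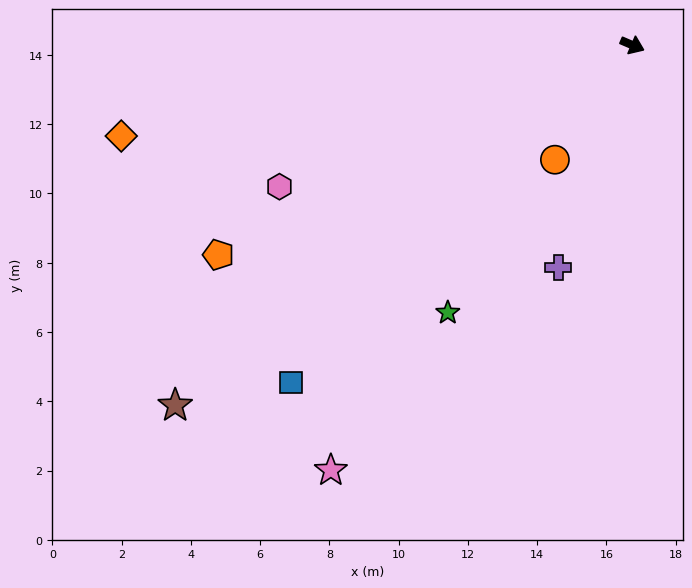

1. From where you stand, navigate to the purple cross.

turn right 85°, forward 6.8 m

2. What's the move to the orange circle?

turn right 101°, forward 4.0 m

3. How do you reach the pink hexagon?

turn right 135°, forward 11.0 m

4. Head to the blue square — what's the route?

turn right 112°, forward 13.9 m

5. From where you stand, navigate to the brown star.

turn right 119°, forward 16.8 m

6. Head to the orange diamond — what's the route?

turn right 147°, forward 15.0 m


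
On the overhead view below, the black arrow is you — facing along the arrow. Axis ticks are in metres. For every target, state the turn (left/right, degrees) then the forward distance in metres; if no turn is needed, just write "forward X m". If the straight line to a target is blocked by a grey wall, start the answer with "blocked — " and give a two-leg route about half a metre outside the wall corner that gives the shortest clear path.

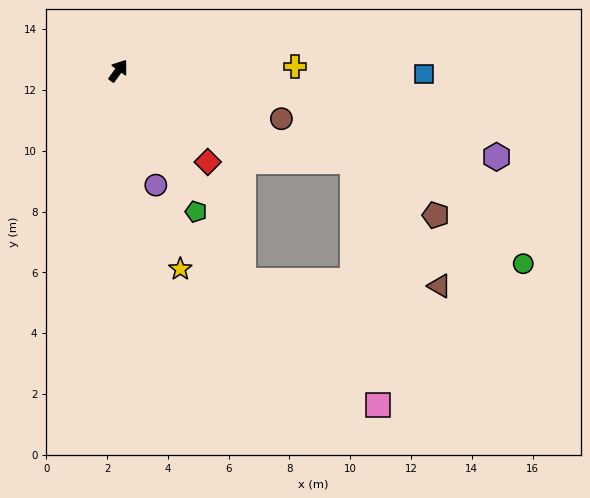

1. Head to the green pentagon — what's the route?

turn right 115°, forward 5.3 m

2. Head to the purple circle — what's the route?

turn right 126°, forward 4.0 m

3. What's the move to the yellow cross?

turn right 53°, forward 5.8 m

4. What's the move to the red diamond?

turn right 100°, forward 4.2 m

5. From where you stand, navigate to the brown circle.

turn right 71°, forward 5.6 m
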